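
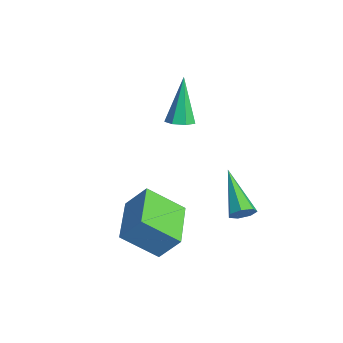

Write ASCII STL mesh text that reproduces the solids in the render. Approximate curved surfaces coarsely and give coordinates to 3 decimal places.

solid 
facet normal 0.292 -0.146 -0.945
outer loop
vertex -0.118 2.757 1.721
vertex -0.652 2.692 1.566
vertex -0.349 3.163 1.587
endloop
endfacet
facet normal 0.735 0.549 0.397
outer loop
vertex -0.118 2.757 1.721
vertex -0.349 3.163 1.587
vertex -1.248 2.988 3.494
endloop
endfacet
facet normal 0.293 -0.146 -0.945
outer loop
vertex -0.349 3.163 1.587
vertex -0.652 2.692 1.566
vertex -0.808 3.214 1.437
endloop
endfacet
facet normal 0.070 0.990 0.124
outer loop
vertex -0.349 3.163 1.587
vertex -0.808 3.214 1.437
vertex -1.248 2.988 3.494
endloop
endfacet
facet normal 0.292 -0.146 -0.945
outer loop
vertex -0.808 3.214 1.437
vertex -0.652 2.692 1.566
vertex -1.15 2.873 1.384
endloop
endfacet
facet normal -0.699 0.712 -0.071
outer loop
vertex -0.808 3.214 1.437
vertex -1.15 2.873 1.384
vertex -1.248 2.988 3.494
endloop
endfacet
facet normal 0.293 -0.145 -0.945
outer loop
vertex -1.15 2.873 1.384
vertex -0.652 2.692 1.566
vertex -1.116 2.395 1.468
endloop
endfacet
facet normal -0.996 -0.078 -0.042
outer loop
vertex -1.15 2.873 1.384
vertex -1.116 2.395 1.468
vertex -1.248 2.988 3.494
endloop
endfacet
facet normal 0.292 -0.144 -0.945
outer loop
vertex -1.116 2.395 1.468
vertex -0.652 2.692 1.566
vertex -0.733 2.141 1.625
endloop
endfacet
facet normal -0.595 -0.781 0.190
outer loop
vertex -1.116 2.395 1.468
vertex -0.733 2.141 1.625
vertex -1.248 2.988 3.494
endloop
endfacet
facet normal 0.293 -0.144 -0.945
outer loop
vertex -0.733 2.141 1.625
vertex -0.652 2.692 1.566
vertex -0.288 2.303 1.738
endloop
endfacet
facet normal 0.202 -0.870 0.450
outer loop
vertex -0.733 2.141 1.625
vertex -0.288 2.303 1.738
vertex -1.248 2.988 3.494
endloop
endfacet
facet normal 0.292 -0.145 -0.945
outer loop
vertex -0.288 2.303 1.738
vertex -0.652 2.692 1.566
vertex -0.118 2.757 1.721
endloop
endfacet
facet normal 0.794 -0.277 0.542
outer loop
vertex -0.288 2.303 1.738
vertex -0.118 2.757 1.721
vertex -1.248 2.988 3.494
endloop
endfacet
facet normal 0.817 0.020 -0.576
outer loop
vertex 3.141 3.82 -0.778
vertex 2.852 3.972 -1.183
vertex 3.094 4.266 -0.829
endloop
endfacet
facet normal 0.371 0.144 0.917
outer loop
vertex 3.141 3.82 -0.778
vertex 3.094 4.266 -0.829
vertex 1.168 3.928 0.003
endloop
endfacet
facet normal 0.817 0.022 -0.577
outer loop
vertex 3.094 4.266 -0.829
vertex 2.852 3.972 -1.183
vertex 2.864 4.491 -1.146
endloop
endfacet
facet normal 0.084 0.840 0.536
outer loop
vertex 3.094 4.266 -0.829
vertex 2.864 4.491 -1.146
vertex 1.168 3.928 0.003
endloop
endfacet
facet normal 0.817 0.022 -0.577
outer loop
vertex 2.864 4.491 -1.146
vertex 2.852 3.972 -1.183
vertex 2.625 4.325 -1.491
endloop
endfacet
facet normal -0.404 0.902 -0.154
outer loop
vertex 2.864 4.491 -1.146
vertex 2.625 4.325 -1.491
vertex 1.168 3.928 0.003
endloop
endfacet
facet normal 0.817 0.022 -0.577
outer loop
vertex 2.625 4.325 -1.491
vertex 2.852 3.972 -1.183
vertex 2.557 3.893 -1.604
endloop
endfacet
facet normal -0.723 0.279 -0.631
outer loop
vertex 2.625 4.325 -1.491
vertex 2.557 3.893 -1.604
vertex 1.168 3.928 0.003
endloop
endfacet
facet normal 0.817 0.022 -0.576
outer loop
vertex 2.557 3.893 -1.604
vertex 2.852 3.972 -1.183
vertex 2.711 3.521 -1.4
endloop
endfacet
facet normal -0.634 -0.557 -0.536
outer loop
vertex 2.557 3.893 -1.604
vertex 2.711 3.521 -1.4
vertex 1.168 3.928 0.003
endloop
endfacet
facet normal 0.817 0.021 -0.576
outer loop
vertex 2.711 3.521 -1.4
vertex 2.852 3.972 -1.183
vertex 2.971 3.489 -1.032
endloop
endfacet
facet normal -0.204 -0.977 0.059
outer loop
vertex 2.711 3.521 -1.4
vertex 2.971 3.489 -1.032
vertex 1.168 3.928 0.003
endloop
endfacet
facet normal 0.818 0.022 -0.575
outer loop
vertex 2.971 3.489 -1.032
vertex 2.852 3.972 -1.183
vertex 3.141 3.82 -0.778
endloop
endfacet
facet normal 0.243 -0.666 0.705
outer loop
vertex 2.971 3.489 -1.032
vertex 3.141 3.82 -0.778
vertex 1.168 3.928 0.003
endloop
endfacet
facet normal -0.931 0.329 0.156
outer loop
vertex 1.465 0.173 -0.907
vertex 1.854 0.837 0.014
vertex 1.745 1.467 -1.958
endloop
endfacet
facet normal -0.324 -0.553 -0.767
outer loop
vertex 3.626 0.803 -2.274
vertex 1.465 0.173 -0.907
vertex 1.745 1.467 -1.958
endloop
endfacet
facet normal -0.932 0.328 0.156
outer loop
vertex 1.745 1.467 -1.958
vertex 1.854 0.837 0.014
vertex 2.133 2.131 -1.037
endloop
endfacet
facet normal 0.166 0.765 -0.622
outer loop
vertex 2.133 2.131 -1.037
vertex 3.626 0.803 -2.274
vertex 1.745 1.467 -1.958
endloop
endfacet
facet normal -0.166 -0.765 0.622
outer loop
vertex 1.465 0.173 -0.907
vertex 3.735 0.173 -0.302
vertex 1.854 0.837 0.014
endloop
endfacet
facet normal -0.324 -0.553 -0.767
outer loop
vertex 3.347 -0.491 -1.223
vertex 1.465 0.173 -0.907
vertex 3.626 0.803 -2.274
endloop
endfacet
facet normal -0.166 -0.766 0.622
outer loop
vertex 3.347 -0.491 -1.223
vertex 3.735 0.173 -0.302
vertex 1.465 0.173 -0.907
endloop
endfacet
facet normal 0.324 0.553 0.767
outer loop
vertex 1.854 0.837 0.014
vertex 3.735 0.173 -0.302
vertex 2.133 2.131 -1.037
endloop
endfacet
facet normal 0.166 0.765 -0.622
outer loop
vertex 4.015 1.467 -1.353
vertex 3.626 0.803 -2.274
vertex 2.133 2.131 -1.037
endloop
endfacet
facet normal 0.324 0.553 0.767
outer loop
vertex 2.133 2.131 -1.037
vertex 3.735 0.173 -0.302
vertex 4.015 1.467 -1.353
endloop
endfacet
facet normal 0.931 -0.328 -0.157
outer loop
vertex 4.015 1.467 -1.353
vertex 3.347 -0.491 -1.223
vertex 3.626 0.803 -2.274
endloop
endfacet
facet normal 0.932 -0.328 -0.156
outer loop
vertex 3.735 0.173 -0.302
vertex 3.347 -0.491 -1.223
vertex 4.015 1.467 -1.353
endloop
endfacet

endsolid


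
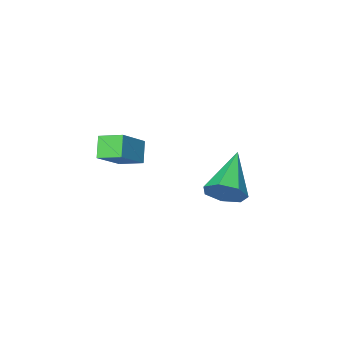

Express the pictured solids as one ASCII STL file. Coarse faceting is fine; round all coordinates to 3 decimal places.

solid 
facet normal 0.653 0.556 -0.514
outer loop
vertex 0.758 -0.273 -1.224
vertex 0.332 -0.454 -1.961
vertex 0.204 0.206 -1.409
endloop
endfacet
facet normal -0.042 0.317 0.947
outer loop
vertex 0.758 -0.273 -1.224
vertex 0.204 0.206 -1.409
vertex -1.092 -1.666 -0.839
endloop
endfacet
facet normal 0.653 0.556 -0.514
outer loop
vertex 0.204 0.206 -1.409
vertex 0.332 -0.454 -1.961
vertex -0.253 0.188 -2.009
endloop
endfacet
facet normal -0.648 0.594 0.476
outer loop
vertex 0.204 0.206 -1.409
vertex -0.253 0.188 -2.009
vertex -1.092 -1.666 -0.839
endloop
endfacet
facet normal 0.653 0.556 -0.515
outer loop
vertex -0.253 0.188 -2.009
vertex 0.332 -0.454 -1.961
vertex -0.27 -0.314 -2.573
endloop
endfacet
facet normal -0.933 0.282 -0.223
outer loop
vertex -0.253 0.188 -2.009
vertex -0.27 -0.314 -2.573
vertex -1.092 -1.666 -0.839
endloop
endfacet
facet normal 0.652 0.557 -0.514
outer loop
vertex -0.27 -0.314 -2.573
vertex 0.332 -0.454 -1.961
vertex 0.167 -0.921 -2.676
endloop
endfacet
facet normal -0.681 -0.385 -0.623
outer loop
vertex -0.27 -0.314 -2.573
vertex 0.167 -0.921 -2.676
vertex -1.092 -1.666 -0.839
endloop
endfacet
facet normal 0.654 0.555 -0.514
outer loop
vertex 0.167 -0.921 -2.676
vertex 0.332 -0.454 -1.961
vertex 0.727 -1.177 -2.24
endloop
endfacet
facet normal -0.083 -0.902 -0.423
outer loop
vertex 0.167 -0.921 -2.676
vertex 0.727 -1.177 -2.24
vertex -1.092 -1.666 -0.839
endloop
endfacet
facet normal 0.654 0.555 -0.514
outer loop
vertex 0.727 -1.177 -2.24
vertex 0.332 -0.454 -1.961
vertex 0.99 -0.888 -1.593
endloop
endfacet
facet normal 0.412 -0.883 0.227
outer loop
vertex 0.727 -1.177 -2.24
vertex 0.99 -0.888 -1.593
vertex -1.092 -1.666 -0.839
endloop
endfacet
facet normal 0.654 0.555 -0.514
outer loop
vertex 0.99 -0.888 -1.593
vertex 0.332 -0.454 -1.961
vertex 0.758 -0.273 -1.224
endloop
endfacet
facet normal 0.430 -0.340 0.837
outer loop
vertex 0.99 -0.888 -1.593
vertex 0.758 -0.273 -1.224
vertex -1.092 -1.666 -0.839
endloop
endfacet
facet normal -0.526 0.804 0.277
outer loop
vertex 2.825 -1.956 0.912
vertex 4.034 -1.495 1.871
vertex 3.221 -1.44 0.165
endloop
endfacet
facet normal -0.751 -0.286 -0.595
outer loop
vertex 3.746 -2.245 -0.111
vertex 2.825 -1.956 0.912
vertex 3.221 -1.44 0.165
endloop
endfacet
facet normal -0.526 0.804 0.277
outer loop
vertex 3.221 -1.44 0.165
vertex 4.034 -1.495 1.871
vertex 4.429 -0.98 1.124
endloop
endfacet
facet normal 0.401 0.520 -0.754
outer loop
vertex 4.429 -0.98 1.124
vertex 3.746 -2.245 -0.111
vertex 3.221 -1.44 0.165
endloop
endfacet
facet normal -0.400 -0.520 0.755
outer loop
vertex 2.825 -1.956 0.912
vertex 4.559 -2.3 1.595
vertex 4.034 -1.495 1.871
endloop
endfacet
facet normal -0.751 -0.287 -0.595
outer loop
vertex 3.351 -2.76 0.636
vertex 2.825 -1.956 0.912
vertex 3.746 -2.245 -0.111
endloop
endfacet
facet normal -0.400 -0.521 0.754
outer loop
vertex 3.351 -2.76 0.636
vertex 4.559 -2.3 1.595
vertex 2.825 -1.956 0.912
endloop
endfacet
facet normal 0.751 0.286 0.595
outer loop
vertex 4.034 -1.495 1.871
vertex 4.559 -2.3 1.595
vertex 4.429 -0.98 1.124
endloop
endfacet
facet normal 0.400 0.521 -0.754
outer loop
vertex 4.955 -1.784 0.848
vertex 3.746 -2.245 -0.111
vertex 4.429 -0.98 1.124
endloop
endfacet
facet normal 0.750 0.286 0.596
outer loop
vertex 4.429 -0.98 1.124
vertex 4.559 -2.3 1.595
vertex 4.955 -1.784 0.848
endloop
endfacet
facet normal 0.526 -0.804 -0.276
outer loop
vertex 4.955 -1.784 0.848
vertex 3.351 -2.76 0.636
vertex 3.746 -2.245 -0.111
endloop
endfacet
facet normal 0.526 -0.804 -0.277
outer loop
vertex 4.559 -2.3 1.595
vertex 3.351 -2.76 0.636
vertex 4.955 -1.784 0.848
endloop
endfacet

endsolid


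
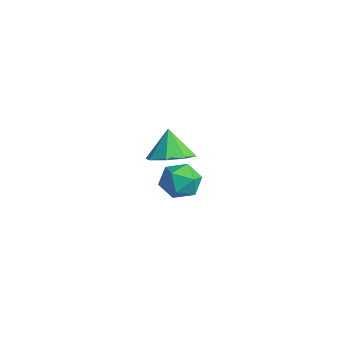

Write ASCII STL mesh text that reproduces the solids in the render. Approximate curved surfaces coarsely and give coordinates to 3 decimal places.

solid 
facet normal -0.997 -0.019 0.070
outer loop
vertex -3.602 -1.357 -3.269
vertex -3.526 -1.433 -2.202
vertex -3.577 -0.468 -2.669
endloop
endfacet
facet normal -0.789 0.358 -0.498
outer loop
vertex -3.602 -1.357 -3.269
vertex -3.577 -0.468 -2.669
vertex -3.02 -0.513 -3.584
endloop
endfacet
facet normal -0.398 -0.067 -0.915
outer loop
vertex -3.602 -1.357 -3.269
vertex -3.02 -0.513 -3.584
vertex -2.624 -1.504 -3.683
endloop
endfacet
facet normal -0.363 -0.709 -0.605
outer loop
vertex -3.602 -1.357 -3.269
vertex -2.624 -1.504 -3.683
vertex -2.936 -2.073 -2.829
endloop
endfacet
facet normal -0.733 -0.680 0.004
outer loop
vertex -3.602 -1.357 -3.269
vertex -2.936 -2.073 -2.829
vertex -3.526 -1.433 -2.202
endloop
endfacet
facet normal -0.370 0.889 -0.269
outer loop
vertex -3.02 -0.513 -3.584
vertex -3.577 -0.468 -2.669
vertex -2.584 -0.067 -2.711
endloop
endfacet
facet normal -0.707 0.277 0.650
outer loop
vertex -3.577 -0.468 -2.669
vertex -3.526 -1.433 -2.202
vertex -2.896 -0.636 -1.857
endloop
endfacet
facet normal -0.280 -0.791 0.544
outer loop
vertex -3.526 -1.433 -2.202
vertex -2.936 -2.073 -2.829
vertex -2.5 -1.627 -1.956
endloop
endfacet
facet normal 0.320 -0.838 -0.442
outer loop
vertex -2.936 -2.073 -2.829
vertex -2.624 -1.504 -3.683
vertex -1.943 -1.672 -2.871
endloop
endfacet
facet normal 0.264 0.200 -0.944
outer loop
vertex -2.624 -1.504 -3.683
vertex -3.02 -0.513 -3.584
vertex -1.994 -0.707 -3.338
endloop
endfacet
facet normal 0.363 0.709 0.605
outer loop
vertex -1.918 -0.783 -2.271
vertex -2.584 -0.067 -2.711
vertex -2.896 -0.636 -1.857
endloop
endfacet
facet normal 0.398 0.067 0.915
outer loop
vertex -1.918 -0.783 -2.271
vertex -2.896 -0.636 -1.857
vertex -2.5 -1.627 -1.956
endloop
endfacet
facet normal 0.789 -0.358 0.498
outer loop
vertex -1.918 -0.783 -2.271
vertex -2.5 -1.627 -1.956
vertex -1.943 -1.672 -2.871
endloop
endfacet
facet normal 0.997 0.019 -0.070
outer loop
vertex -1.918 -0.783 -2.271
vertex -1.943 -1.672 -2.871
vertex -1.994 -0.707 -3.338
endloop
endfacet
facet normal 0.733 0.680 -0.004
outer loop
vertex -1.918 -0.783 -2.271
vertex -1.994 -0.707 -3.338
vertex -2.584 -0.067 -2.711
endloop
endfacet
facet normal -0.320 0.838 0.442
outer loop
vertex -2.896 -0.636 -1.857
vertex -2.584 -0.067 -2.711
vertex -3.577 -0.468 -2.669
endloop
endfacet
facet normal -0.264 -0.200 0.944
outer loop
vertex -2.5 -1.627 -1.956
vertex -2.896 -0.636 -1.857
vertex -3.526 -1.433 -2.202
endloop
endfacet
facet normal 0.370 -0.889 0.269
outer loop
vertex -1.943 -1.672 -2.871
vertex -2.5 -1.627 -1.956
vertex -2.936 -2.073 -2.829
endloop
endfacet
facet normal 0.707 -0.277 -0.650
outer loop
vertex -1.994 -0.707 -3.338
vertex -1.943 -1.672 -2.871
vertex -2.624 -1.504 -3.683
endloop
endfacet
facet normal 0.280 0.791 -0.544
outer loop
vertex -2.584 -0.067 -2.711
vertex -1.994 -0.707 -3.338
vertex -3.02 -0.513 -3.584
endloop
endfacet
facet normal 0.428 -0.117 -0.896
outer loop
vertex 2.557 -4.32 2.588
vertex 1.797 -3.727 2.147
vertex 2.746 -3.531 2.575
endloop
endfacet
facet normal 0.492 -0.104 0.864
outer loop
vertex 2.557 -4.32 2.588
vertex 2.746 -3.531 2.575
vertex 1.163 -3.553 3.473
endloop
endfacet
facet normal 0.428 -0.118 -0.896
outer loop
vertex 2.746 -3.531 2.575
vertex 1.797 -3.727 2.147
vertex 2.38 -2.857 2.311
endloop
endfacet
facet normal 0.416 0.519 0.747
outer loop
vertex 2.746 -3.531 2.575
vertex 2.38 -2.857 2.311
vertex 1.163 -3.553 3.473
endloop
endfacet
facet normal 0.428 -0.118 -0.896
outer loop
vertex 2.38 -2.857 2.311
vertex 1.797 -3.727 2.147
vertex 1.671 -2.693 1.951
endloop
endfacet
facet normal -0.042 0.876 0.481
outer loop
vertex 2.38 -2.857 2.311
vertex 1.671 -2.693 1.951
vertex 1.163 -3.553 3.473
endloop
endfacet
facet normal 0.428 -0.118 -0.896
outer loop
vertex 1.671 -2.693 1.951
vertex 1.797 -3.727 2.147
vertex 1.036 -3.135 1.706
endloop
endfacet
facet normal -0.613 0.758 0.223
outer loop
vertex 1.671 -2.693 1.951
vertex 1.036 -3.135 1.706
vertex 1.163 -3.553 3.473
endloop
endfacet
facet normal 0.428 -0.117 -0.896
outer loop
vertex 1.036 -3.135 1.706
vertex 1.797 -3.727 2.147
vertex 0.847 -3.923 1.719
endloop
endfacet
facet normal -0.964 0.233 0.125
outer loop
vertex 1.036 -3.135 1.706
vertex 0.847 -3.923 1.719
vertex 1.163 -3.553 3.473
endloop
endfacet
facet normal 0.428 -0.118 -0.896
outer loop
vertex 0.847 -3.923 1.719
vertex 1.797 -3.727 2.147
vertex 1.214 -4.597 1.983
endloop
endfacet
facet normal -0.889 -0.389 0.242
outer loop
vertex 0.847 -3.923 1.719
vertex 1.214 -4.597 1.983
vertex 1.163 -3.553 3.473
endloop
endfacet
facet normal 0.428 -0.118 -0.896
outer loop
vertex 1.214 -4.597 1.983
vertex 1.797 -3.727 2.147
vertex 1.922 -4.761 2.343
endloop
endfacet
facet normal -0.431 -0.746 0.508
outer loop
vertex 1.214 -4.597 1.983
vertex 1.922 -4.761 2.343
vertex 1.163 -3.553 3.473
endloop
endfacet
facet normal 0.428 -0.118 -0.896
outer loop
vertex 1.922 -4.761 2.343
vertex 1.797 -3.727 2.147
vertex 2.557 -4.32 2.588
endloop
endfacet
facet normal 0.141 -0.628 0.766
outer loop
vertex 1.922 -4.761 2.343
vertex 2.557 -4.32 2.588
vertex 1.163 -3.553 3.473
endloop
endfacet

endsolid


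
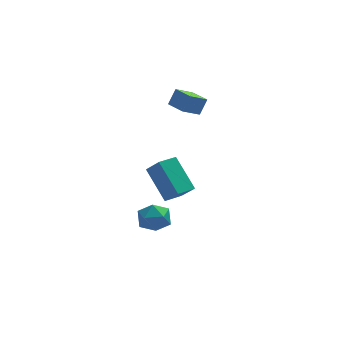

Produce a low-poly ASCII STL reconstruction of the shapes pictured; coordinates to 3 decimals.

solid 
facet normal -0.791 -0.340 0.509
outer loop
vertex 3.66 3.333 4.63
vertex 3.085 4.505 4.52
vertex 3.195 3.017 3.697
endloop
endfacet
facet normal 0.439 -0.895 0.084
outer loop
vertex 4.215 3.455 3.04
vertex 3.66 3.333 4.63
vertex 3.195 3.017 3.697
endloop
endfacet
facet normal -0.791 -0.340 0.509
outer loop
vertex 3.195 3.017 3.697
vertex 3.085 4.505 4.52
vertex 2.62 4.189 3.586
endloop
endfacet
facet normal -0.427 -0.291 -0.856
outer loop
vertex 2.62 4.189 3.586
vertex 4.215 3.455 3.04
vertex 3.195 3.017 3.697
endloop
endfacet
facet normal 0.427 0.290 0.856
outer loop
vertex 3.66 3.333 4.63
vertex 4.105 4.943 3.863
vertex 3.085 4.505 4.52
endloop
endfacet
facet normal 0.439 -0.895 0.084
outer loop
vertex 4.68 3.771 3.974
vertex 3.66 3.333 4.63
vertex 4.215 3.455 3.04
endloop
endfacet
facet normal 0.426 0.290 0.857
outer loop
vertex 4.68 3.771 3.974
vertex 4.105 4.943 3.863
vertex 3.66 3.333 4.63
endloop
endfacet
facet normal -0.439 0.895 -0.084
outer loop
vertex 3.085 4.505 4.52
vertex 4.105 4.943 3.863
vertex 2.62 4.189 3.586
endloop
endfacet
facet normal -0.427 -0.290 -0.857
outer loop
vertex 3.64 4.627 2.93
vertex 4.215 3.455 3.04
vertex 2.62 4.189 3.586
endloop
endfacet
facet normal -0.439 0.895 -0.084
outer loop
vertex 2.62 4.189 3.586
vertex 4.105 4.943 3.863
vertex 3.64 4.627 2.93
endloop
endfacet
facet normal 0.791 0.340 -0.509
outer loop
vertex 3.64 4.627 2.93
vertex 4.68 3.771 3.974
vertex 4.215 3.455 3.04
endloop
endfacet
facet normal 0.791 0.340 -0.509
outer loop
vertex 4.105 4.943 3.863
vertex 4.68 3.771 3.974
vertex 3.64 4.627 2.93
endloop
endfacet
facet normal -0.438 0.507 -0.742
outer loop
vertex 0.458 -1.731 2.676
vertex 1.431 -1.12 2.519
vertex 1.168 -3.231 1.231
endloop
endfacet
facet normal -0.839 -0.527 0.135
outer loop
vertex 1.729 -3.88 2.181
vertex 0.458 -1.731 2.676
vertex 1.168 -3.231 1.231
endloop
endfacet
facet normal -0.439 0.507 -0.742
outer loop
vertex 1.168 -3.231 1.231
vertex 1.431 -1.12 2.519
vertex 2.141 -2.619 1.074
endloop
endfacet
facet normal 0.323 -0.682 -0.656
outer loop
vertex 2.141 -2.619 1.074
vertex 1.729 -3.88 2.181
vertex 1.168 -3.231 1.231
endloop
endfacet
facet normal -0.322 0.682 0.656
outer loop
vertex 0.458 -1.731 2.676
vertex 1.992 -1.769 3.469
vertex 1.431 -1.12 2.519
endloop
endfacet
facet normal -0.839 -0.527 0.135
outer loop
vertex 1.019 -2.381 3.626
vertex 0.458 -1.731 2.676
vertex 1.729 -3.88 2.181
endloop
endfacet
facet normal -0.323 0.682 0.657
outer loop
vertex 1.019 -2.381 3.626
vertex 1.992 -1.769 3.469
vertex 0.458 -1.731 2.676
endloop
endfacet
facet normal 0.839 0.527 -0.135
outer loop
vertex 1.431 -1.12 2.519
vertex 1.992 -1.769 3.469
vertex 2.141 -2.619 1.074
endloop
endfacet
facet normal 0.322 -0.682 -0.657
outer loop
vertex 2.702 -3.269 2.024
vertex 1.729 -3.88 2.181
vertex 2.141 -2.619 1.074
endloop
endfacet
facet normal 0.839 0.527 -0.135
outer loop
vertex 2.141 -2.619 1.074
vertex 1.992 -1.769 3.469
vertex 2.702 -3.269 2.024
endloop
endfacet
facet normal 0.438 -0.507 0.742
outer loop
vertex 2.702 -3.269 2.024
vertex 1.019 -2.381 3.626
vertex 1.729 -3.88 2.181
endloop
endfacet
facet normal 0.439 -0.507 0.742
outer loop
vertex 1.992 -1.769 3.469
vertex 1.019 -2.381 3.626
vertex 2.702 -3.269 2.024
endloop
endfacet
facet normal -0.872 0.388 -0.299
outer loop
vertex 0.571 -0.482 -2.133
vertex 0.135 -1.387 -2.038
vertex 0.15 -0.75 -1.255
endloop
endfacet
facet normal -0.477 0.878 0.039
outer loop
vertex 0.571 -0.482 -2.133
vertex 0.15 -0.75 -1.255
vertex 1.037 -0.268 -1.263
endloop
endfacet
facet normal 0.144 0.940 -0.308
outer loop
vertex 0.571 -0.482 -2.133
vertex 1.037 -0.268 -1.263
vertex 1.57 -0.608 -2.051
endloop
endfacet
facet normal 0.132 0.489 -0.862
outer loop
vertex 0.571 -0.482 -2.133
vertex 1.57 -0.608 -2.051
vertex 1.012 -1.299 -2.529
endloop
endfacet
facet normal -0.494 0.148 -0.856
outer loop
vertex 0.571 -0.482 -2.133
vertex 1.012 -1.299 -2.529
vertex 0.135 -1.387 -2.038
endloop
endfacet
facet normal -0.338 0.634 0.696
outer loop
vertex 1.037 -0.268 -1.263
vertex 0.15 -0.75 -1.255
vertex 0.888 -1.041 -0.631
endloop
endfacet
facet normal -0.977 -0.157 0.147
outer loop
vertex 0.15 -0.75 -1.255
vertex 0.135 -1.387 -2.038
vertex 0.33 -1.732 -1.109
endloop
endfacet
facet normal -0.367 -0.545 -0.754
outer loop
vertex 0.135 -1.387 -2.038
vertex 1.012 -1.299 -2.529
vertex 0.863 -2.072 -1.897
endloop
endfacet
facet normal 0.647 0.005 -0.763
outer loop
vertex 1.012 -1.299 -2.529
vertex 1.57 -0.608 -2.051
vertex 1.75 -1.59 -1.905
endloop
endfacet
facet normal 0.665 0.735 0.133
outer loop
vertex 1.57 -0.608 -2.051
vertex 1.037 -0.268 -1.263
vertex 1.765 -0.953 -1.122
endloop
endfacet
facet normal -0.132 -0.489 0.862
outer loop
vertex 1.329 -1.858 -1.027
vertex 0.888 -1.041 -0.631
vertex 0.33 -1.732 -1.109
endloop
endfacet
facet normal -0.144 -0.940 0.308
outer loop
vertex 1.329 -1.858 -1.027
vertex 0.33 -1.732 -1.109
vertex 0.863 -2.072 -1.897
endloop
endfacet
facet normal 0.477 -0.878 -0.039
outer loop
vertex 1.329 -1.858 -1.027
vertex 0.863 -2.072 -1.897
vertex 1.75 -1.59 -1.905
endloop
endfacet
facet normal 0.872 -0.388 0.299
outer loop
vertex 1.329 -1.858 -1.027
vertex 1.75 -1.59 -1.905
vertex 1.765 -0.953 -1.122
endloop
endfacet
facet normal 0.494 -0.148 0.856
outer loop
vertex 1.329 -1.858 -1.027
vertex 1.765 -0.953 -1.122
vertex 0.888 -1.041 -0.631
endloop
endfacet
facet normal -0.647 -0.005 0.763
outer loop
vertex 0.33 -1.732 -1.109
vertex 0.888 -1.041 -0.631
vertex 0.15 -0.75 -1.255
endloop
endfacet
facet normal -0.665 -0.735 -0.133
outer loop
vertex 0.863 -2.072 -1.897
vertex 0.33 -1.732 -1.109
vertex 0.135 -1.387 -2.038
endloop
endfacet
facet normal 0.338 -0.634 -0.696
outer loop
vertex 1.75 -1.59 -1.905
vertex 0.863 -2.072 -1.897
vertex 1.012 -1.299 -2.529
endloop
endfacet
facet normal 0.977 0.157 -0.147
outer loop
vertex 1.765 -0.953 -1.122
vertex 1.75 -1.59 -1.905
vertex 1.57 -0.608 -2.051
endloop
endfacet
facet normal 0.367 0.545 0.754
outer loop
vertex 0.888 -1.041 -0.631
vertex 1.765 -0.953 -1.122
vertex 1.037 -0.268 -1.263
endloop
endfacet

endsolid


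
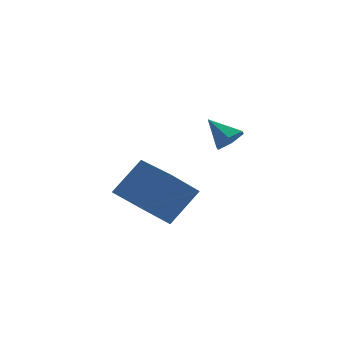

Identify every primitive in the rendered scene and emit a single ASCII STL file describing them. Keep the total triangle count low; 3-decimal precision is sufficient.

solid 
facet normal 0.640 -0.457 -0.618
outer loop
vertex -0.847 -1.255 1.013
vertex -1.207 -1.174 0.58
vertex -0.812 -0.781 0.699
endloop
endfacet
facet normal 0.426 0.477 0.768
outer loop
vertex -0.847 -1.255 1.013
vertex -0.812 -0.781 0.699
vertex -1.893 -0.686 1.24
endloop
endfacet
facet normal 0.640 -0.456 -0.618
outer loop
vertex -0.812 -0.781 0.699
vertex -1.207 -1.174 0.58
vertex -1.173 -0.7 0.265
endloop
endfacet
facet normal 0.127 0.989 0.079
outer loop
vertex -0.812 -0.781 0.699
vertex -1.173 -0.7 0.265
vertex -1.893 -0.686 1.24
endloop
endfacet
facet normal 0.640 -0.456 -0.618
outer loop
vertex -1.173 -0.7 0.265
vertex -1.207 -1.174 0.58
vertex -1.568 -1.093 0.146
endloop
endfacet
facet normal -0.568 0.701 -0.430
outer loop
vertex -1.173 -0.7 0.265
vertex -1.568 -1.093 0.146
vertex -1.893 -0.686 1.24
endloop
endfacet
facet normal 0.640 -0.457 -0.618
outer loop
vertex -1.568 -1.093 0.146
vertex -1.207 -1.174 0.58
vertex -1.603 -1.567 0.46
endloop
endfacet
facet normal -0.963 -0.095 -0.251
outer loop
vertex -1.568 -1.093 0.146
vertex -1.603 -1.567 0.46
vertex -1.893 -0.686 1.24
endloop
endfacet
facet normal 0.640 -0.457 -0.618
outer loop
vertex -1.603 -1.567 0.46
vertex -1.207 -1.174 0.58
vertex -1.242 -1.648 0.894
endloop
endfacet
facet normal -0.663 -0.607 0.438
outer loop
vertex -1.603 -1.567 0.46
vertex -1.242 -1.648 0.894
vertex -1.893 -0.686 1.24
endloop
endfacet
facet normal 0.640 -0.457 -0.618
outer loop
vertex -1.242 -1.648 0.894
vertex -1.207 -1.174 0.58
vertex -0.847 -1.255 1.013
endloop
endfacet
facet normal 0.032 -0.319 0.947
outer loop
vertex -1.242 -1.648 0.894
vertex -0.847 -1.255 1.013
vertex -1.893 -0.686 1.24
endloop
endfacet
facet normal -0.553 -0.409 -0.726
outer loop
vertex -3.959 -0.001 -2.935
vertex -5.015 1.576 -3.019
vertex -3.096 0.525 -3.889
endloop
endfacet
facet normal 0.556 -0.830 0.045
outer loop
vertex -2.205 1.184 -2.721
vertex -3.959 -0.001 -2.935
vertex -3.096 0.525 -3.889
endloop
endfacet
facet normal -0.553 -0.410 -0.725
outer loop
vertex -3.096 0.525 -3.889
vertex -5.015 1.576 -3.019
vertex -4.152 2.102 -3.974
endloop
endfacet
facet normal 0.620 0.378 -0.687
outer loop
vertex -4.152 2.102 -3.974
vertex -2.205 1.184 -2.721
vertex -3.096 0.525 -3.889
endloop
endfacet
facet normal -0.620 -0.379 0.687
outer loop
vertex -3.959 -0.001 -2.935
vertex -4.124 2.235 -1.851
vertex -5.015 1.576 -3.019
endloop
endfacet
facet normal 0.556 -0.830 0.045
outer loop
vertex -3.068 0.658 -1.766
vertex -3.959 -0.001 -2.935
vertex -2.205 1.184 -2.721
endloop
endfacet
facet normal -0.621 -0.379 0.687
outer loop
vertex -3.068 0.658 -1.766
vertex -4.124 2.235 -1.851
vertex -3.959 -0.001 -2.935
endloop
endfacet
facet normal -0.556 0.830 -0.045
outer loop
vertex -5.015 1.576 -3.019
vertex -4.124 2.235 -1.851
vertex -4.152 2.102 -3.974
endloop
endfacet
facet normal 0.621 0.379 -0.687
outer loop
vertex -3.261 2.761 -2.805
vertex -2.205 1.184 -2.721
vertex -4.152 2.102 -3.974
endloop
endfacet
facet normal -0.555 0.830 -0.045
outer loop
vertex -4.152 2.102 -3.974
vertex -4.124 2.235 -1.851
vertex -3.261 2.761 -2.805
endloop
endfacet
facet normal 0.553 0.409 0.725
outer loop
vertex -3.261 2.761 -2.805
vertex -3.068 0.658 -1.766
vertex -2.205 1.184 -2.721
endloop
endfacet
facet normal 0.553 0.409 0.726
outer loop
vertex -4.124 2.235 -1.851
vertex -3.068 0.658 -1.766
vertex -3.261 2.761 -2.805
endloop
endfacet

endsolid


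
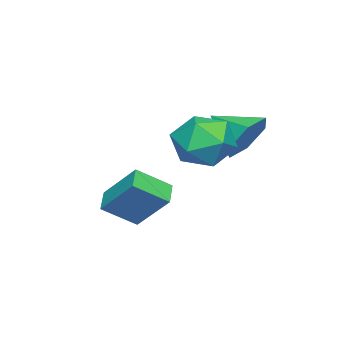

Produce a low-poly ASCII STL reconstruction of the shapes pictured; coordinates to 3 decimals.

solid 
facet normal -0.857 -0.290 0.425
outer loop
vertex -1.343 0.799 -0.147
vertex -2.094 1.791 -0.985
vertex -1.566 -0.495 -1.479
endloop
endfacet
facet normal 0.500 -0.661 0.559
outer loop
vertex -0.726 -0.211 -1.895
vertex -1.343 0.799 -0.147
vertex -1.566 -0.495 -1.479
endloop
endfacet
facet normal -0.857 -0.290 0.425
outer loop
vertex -1.566 -0.495 -1.479
vertex -2.094 1.791 -0.985
vertex -2.317 0.497 -2.317
endloop
endfacet
facet normal -0.119 -0.692 -0.712
outer loop
vertex -2.317 0.497 -2.317
vertex -0.726 -0.211 -1.895
vertex -1.566 -0.495 -1.479
endloop
endfacet
facet normal 0.119 0.692 0.712
outer loop
vertex -1.343 0.799 -0.147
vertex -1.254 2.075 -1.401
vertex -2.094 1.791 -0.985
endloop
endfacet
facet normal 0.500 -0.661 0.559
outer loop
vertex -0.503 1.083 -0.563
vertex -1.343 0.799 -0.147
vertex -0.726 -0.211 -1.895
endloop
endfacet
facet normal 0.119 0.692 0.712
outer loop
vertex -0.503 1.083 -0.563
vertex -1.254 2.075 -1.401
vertex -1.343 0.799 -0.147
endloop
endfacet
facet normal -0.500 0.661 -0.559
outer loop
vertex -2.094 1.791 -0.985
vertex -1.254 2.075 -1.401
vertex -2.317 0.497 -2.317
endloop
endfacet
facet normal -0.119 -0.692 -0.712
outer loop
vertex -1.477 0.781 -2.733
vertex -0.726 -0.211 -1.895
vertex -2.317 0.497 -2.317
endloop
endfacet
facet normal -0.500 0.661 -0.559
outer loop
vertex -2.317 0.497 -2.317
vertex -1.254 2.075 -1.401
vertex -1.477 0.781 -2.733
endloop
endfacet
facet normal 0.857 0.290 -0.425
outer loop
vertex -1.477 0.781 -2.733
vertex -0.503 1.083 -0.563
vertex -0.726 -0.211 -1.895
endloop
endfacet
facet normal 0.857 0.290 -0.425
outer loop
vertex -1.254 2.075 -1.401
vertex -0.503 1.083 -0.563
vertex -1.477 0.781 -2.733
endloop
endfacet
facet normal 0.113 0.873 -0.474
outer loop
vertex -2.913 3.498 0.275
vertex -3.229 4.017 1.156
vertex -2.191 3.801 1.005
endloop
endfacet
facet normal 0.577 -0.778 -0.248
outer loop
vertex -2.913 3.498 0.275
vertex -2.191 3.801 1.005
vertex -3.411 2.603 1.924
endloop
endfacet
facet normal 0.113 0.873 -0.474
outer loop
vertex -2.191 3.801 1.005
vertex -3.229 4.017 1.156
vertex -2.507 4.32 1.886
endloop
endfacet
facet normal 0.767 -0.393 0.507
outer loop
vertex -2.191 3.801 1.005
vertex -2.507 4.32 1.886
vertex -3.411 2.603 1.924
endloop
endfacet
facet normal 0.113 0.873 -0.474
outer loop
vertex -2.507 4.32 1.886
vertex -3.229 4.017 1.156
vertex -3.544 4.536 2.037
endloop
endfacet
facet normal 0.134 -0.049 0.990
outer loop
vertex -2.507 4.32 1.886
vertex -3.544 4.536 2.037
vertex -3.411 2.603 1.924
endloop
endfacet
facet normal 0.113 0.873 -0.474
outer loop
vertex -3.544 4.536 2.037
vertex -3.229 4.017 1.156
vertex -4.266 4.233 1.307
endloop
endfacet
facet normal -0.689 -0.089 0.719
outer loop
vertex -3.544 4.536 2.037
vertex -4.266 4.233 1.307
vertex -3.411 2.603 1.924
endloop
endfacet
facet normal 0.113 0.873 -0.474
outer loop
vertex -4.266 4.233 1.307
vertex -3.229 4.017 1.156
vertex -3.95 3.714 0.426
endloop
endfacet
facet normal -0.879 -0.475 -0.036
outer loop
vertex -4.266 4.233 1.307
vertex -3.95 3.714 0.426
vertex -3.411 2.603 1.924
endloop
endfacet
facet normal 0.113 0.873 -0.474
outer loop
vertex -3.95 3.714 0.426
vertex -3.229 4.017 1.156
vertex -2.913 3.498 0.275
endloop
endfacet
facet normal -0.246 -0.819 -0.519
outer loop
vertex -3.95 3.714 0.426
vertex -2.913 3.498 0.275
vertex -3.411 2.603 1.924
endloop
endfacet
facet normal -0.721 0.078 0.689
outer loop
vertex -1.44 3.763 1.97
vertex -0.785 3.141 2.726
vertex -0.69 4.315 2.692
endloop
endfacet
facet normal -0.720 0.645 0.255
outer loop
vertex -1.44 3.763 1.97
vertex -0.69 4.315 2.692
vertex -0.783 4.655 1.569
endloop
endfacet
facet normal -0.812 0.412 -0.413
outer loop
vertex -1.44 3.763 1.97
vertex -0.783 4.655 1.569
vertex -0.936 3.692 0.908
endloop
endfacet
facet normal -0.870 -0.299 -0.393
outer loop
vertex -1.44 3.763 1.97
vertex -0.936 3.692 0.908
vertex -0.937 2.756 1.624
endloop
endfacet
facet normal -0.813 -0.505 0.289
outer loop
vertex -1.44 3.763 1.97
vertex -0.937 2.756 1.624
vertex -0.785 3.141 2.726
endloop
endfacet
facet normal -0.077 0.952 0.295
outer loop
vertex -0.783 4.655 1.569
vertex -0.69 4.315 2.692
vertex 0.277 4.584 2.076
endloop
endfacet
facet normal -0.079 0.035 0.996
outer loop
vertex -0.69 4.315 2.692
vertex -0.785 3.141 2.726
vertex 0.276 3.648 2.792
endloop
endfacet
facet normal -0.228 -0.909 0.349
outer loop
vertex -0.785 3.141 2.726
vertex -0.937 2.756 1.624
vertex 0.123 2.685 2.131
endloop
endfacet
facet normal -0.319 -0.576 -0.753
outer loop
vertex -0.937 2.756 1.624
vertex -0.936 3.692 0.908
vertex 0.03 3.025 1.008
endloop
endfacet
facet normal -0.226 0.575 -0.786
outer loop
vertex -0.936 3.692 0.908
vertex -0.783 4.655 1.569
vertex 0.125 4.199 0.974
endloop
endfacet
facet normal 0.870 0.299 0.393
outer loop
vertex 0.78 3.577 1.73
vertex 0.277 4.584 2.076
vertex 0.276 3.648 2.792
endloop
endfacet
facet normal 0.812 -0.412 0.413
outer loop
vertex 0.78 3.577 1.73
vertex 0.276 3.648 2.792
vertex 0.123 2.685 2.131
endloop
endfacet
facet normal 0.720 -0.645 -0.255
outer loop
vertex 0.78 3.577 1.73
vertex 0.123 2.685 2.131
vertex 0.03 3.025 1.008
endloop
endfacet
facet normal 0.721 -0.078 -0.689
outer loop
vertex 0.78 3.577 1.73
vertex 0.03 3.025 1.008
vertex 0.125 4.199 0.974
endloop
endfacet
facet normal 0.813 0.505 -0.289
outer loop
vertex 0.78 3.577 1.73
vertex 0.125 4.199 0.974
vertex 0.277 4.584 2.076
endloop
endfacet
facet normal 0.319 0.576 0.753
outer loop
vertex 0.276 3.648 2.792
vertex 0.277 4.584 2.076
vertex -0.69 4.315 2.692
endloop
endfacet
facet normal 0.226 -0.575 0.786
outer loop
vertex 0.123 2.685 2.131
vertex 0.276 3.648 2.792
vertex -0.785 3.141 2.726
endloop
endfacet
facet normal 0.077 -0.952 -0.295
outer loop
vertex 0.03 3.025 1.008
vertex 0.123 2.685 2.131
vertex -0.937 2.756 1.624
endloop
endfacet
facet normal 0.079 -0.035 -0.996
outer loop
vertex 0.125 4.199 0.974
vertex 0.03 3.025 1.008
vertex -0.936 3.692 0.908
endloop
endfacet
facet normal 0.228 0.909 -0.349
outer loop
vertex 0.277 4.584 2.076
vertex 0.125 4.199 0.974
vertex -0.783 4.655 1.569
endloop
endfacet

endsolid


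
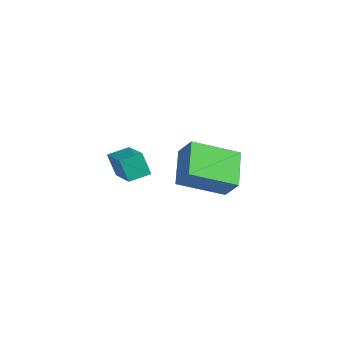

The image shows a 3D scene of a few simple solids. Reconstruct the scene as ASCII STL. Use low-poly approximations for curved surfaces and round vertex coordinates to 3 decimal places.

solid 
facet normal -0.574 -0.002 -0.819
outer loop
vertex -1.558 2.537 0.78
vertex -2.56 3.776 1.48
vertex -0.295 4.061 -0.11
endloop
endfacet
facet normal 0.576 -0.712 -0.402
outer loop
vertex 0.4 4.064 0.88
vertex -1.558 2.537 0.78
vertex -0.295 4.061 -0.11
endloop
endfacet
facet normal -0.574 -0.003 -0.819
outer loop
vertex -0.295 4.061 -0.11
vertex -2.56 3.776 1.48
vertex -1.297 5.3 0.589
endloop
endfacet
facet normal 0.582 0.702 -0.411
outer loop
vertex -1.297 5.3 0.589
vertex 0.4 4.064 0.88
vertex -0.295 4.061 -0.11
endloop
endfacet
facet normal -0.582 -0.702 0.410
outer loop
vertex -1.558 2.537 0.78
vertex -1.865 3.779 2.47
vertex -2.56 3.776 1.48
endloop
endfacet
facet normal 0.576 -0.712 -0.402
outer loop
vertex -0.863 2.54 1.771
vertex -1.558 2.537 0.78
vertex 0.4 4.064 0.88
endloop
endfacet
facet normal -0.582 -0.702 0.410
outer loop
vertex -0.863 2.54 1.771
vertex -1.865 3.779 2.47
vertex -1.558 2.537 0.78
endloop
endfacet
facet normal -0.576 0.712 0.402
outer loop
vertex -2.56 3.776 1.48
vertex -1.865 3.779 2.47
vertex -1.297 5.3 0.589
endloop
endfacet
facet normal 0.582 0.702 -0.410
outer loop
vertex -0.602 5.303 1.58
vertex 0.4 4.064 0.88
vertex -1.297 5.3 0.589
endloop
endfacet
facet normal -0.576 0.712 0.402
outer loop
vertex -1.297 5.3 0.589
vertex -1.865 3.779 2.47
vertex -0.602 5.303 1.58
endloop
endfacet
facet normal 0.575 0.002 0.818
outer loop
vertex -0.602 5.303 1.58
vertex -0.863 2.54 1.771
vertex 0.4 4.064 0.88
endloop
endfacet
facet normal 0.574 0.002 0.819
outer loop
vertex -1.865 3.779 2.47
vertex -0.863 2.54 1.771
vertex -0.602 5.303 1.58
endloop
endfacet
facet normal -0.534 0.076 0.842
outer loop
vertex -1.007 -1.072 4.693
vertex -0.641 -0.254 4.851
vertex -2.598 -0.148 3.6
endloop
endfacet
facet normal -0.403 -0.899 -0.173
outer loop
vertex -2.059 -0.226 2.749
vertex -1.007 -1.072 4.693
vertex -2.598 -0.148 3.6
endloop
endfacet
facet normal -0.534 0.077 0.842
outer loop
vertex -2.598 -0.148 3.6
vertex -0.641 -0.254 4.851
vertex -2.232 0.67 3.757
endloop
endfacet
facet normal -0.744 0.431 -0.511
outer loop
vertex -2.232 0.67 3.757
vertex -2.059 -0.226 2.749
vertex -2.598 -0.148 3.6
endloop
endfacet
facet normal 0.744 -0.431 0.511
outer loop
vertex -1.007 -1.072 4.693
vertex -0.102 -0.332 4.0
vertex -0.641 -0.254 4.851
endloop
endfacet
facet normal -0.403 -0.899 -0.173
outer loop
vertex -0.468 -1.15 3.843
vertex -1.007 -1.072 4.693
vertex -2.059 -0.226 2.749
endloop
endfacet
facet normal 0.744 -0.431 0.511
outer loop
vertex -0.468 -1.15 3.843
vertex -0.102 -0.332 4.0
vertex -1.007 -1.072 4.693
endloop
endfacet
facet normal 0.403 0.899 0.173
outer loop
vertex -0.641 -0.254 4.851
vertex -0.102 -0.332 4.0
vertex -2.232 0.67 3.757
endloop
endfacet
facet normal -0.743 0.431 -0.511
outer loop
vertex -1.693 0.592 2.907
vertex -2.059 -0.226 2.749
vertex -2.232 0.67 3.757
endloop
endfacet
facet normal 0.403 0.899 0.173
outer loop
vertex -2.232 0.67 3.757
vertex -0.102 -0.332 4.0
vertex -1.693 0.592 2.907
endloop
endfacet
facet normal 0.534 -0.077 -0.842
outer loop
vertex -1.693 0.592 2.907
vertex -0.468 -1.15 3.843
vertex -2.059 -0.226 2.749
endloop
endfacet
facet normal 0.534 -0.077 -0.842
outer loop
vertex -0.102 -0.332 4.0
vertex -0.468 -1.15 3.843
vertex -1.693 0.592 2.907
endloop
endfacet

endsolid


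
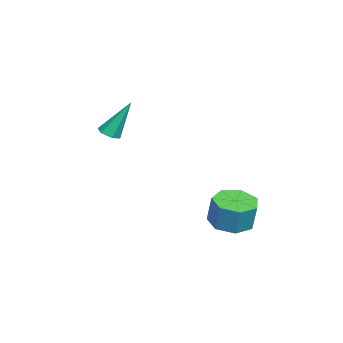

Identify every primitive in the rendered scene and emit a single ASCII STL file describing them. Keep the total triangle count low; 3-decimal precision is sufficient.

solid 
facet normal 0.105 -0.459 -0.882
outer loop
vertex -1.941 -2.414 0.363
vertex -2.377 -2.156 0.177
vertex -1.888 -1.935 0.12
endloop
endfacet
facet normal 0.939 0.067 0.336
outer loop
vertex -1.941 -2.414 0.363
vertex -1.888 -1.935 0.12
vertex -2.583 -1.244 1.923
endloop
endfacet
facet normal 0.105 -0.461 -0.881
outer loop
vertex -1.888 -1.935 0.12
vertex -2.377 -2.156 0.177
vertex -2.324 -1.677 -0.067
endloop
endfacet
facet normal 0.541 0.834 -0.111
outer loop
vertex -1.888 -1.935 0.12
vertex -2.324 -1.677 -0.067
vertex -2.583 -1.244 1.923
endloop
endfacet
facet normal 0.103 -0.460 -0.882
outer loop
vertex -2.324 -1.677 -0.067
vertex -2.377 -2.156 0.177
vertex -2.813 -1.897 -0.009
endloop
endfacet
facet normal -0.422 0.873 -0.245
outer loop
vertex -2.324 -1.677 -0.067
vertex -2.813 -1.897 -0.009
vertex -2.583 -1.244 1.923
endloop
endfacet
facet normal 0.104 -0.459 -0.882
outer loop
vertex -2.813 -1.897 -0.009
vertex -2.377 -2.156 0.177
vertex -2.867 -2.376 0.234
endloop
endfacet
facet normal -0.987 0.146 0.068
outer loop
vertex -2.813 -1.897 -0.009
vertex -2.867 -2.376 0.234
vertex -2.583 -1.244 1.923
endloop
endfacet
facet normal 0.105 -0.462 -0.881
outer loop
vertex -2.867 -2.376 0.234
vertex -2.377 -2.156 0.177
vertex -2.431 -2.634 0.421
endloop
endfacet
facet normal -0.589 -0.622 0.516
outer loop
vertex -2.867 -2.376 0.234
vertex -2.431 -2.634 0.421
vertex -2.583 -1.244 1.923
endloop
endfacet
facet normal 0.103 -0.461 -0.881
outer loop
vertex -2.431 -2.634 0.421
vertex -2.377 -2.156 0.177
vertex -1.941 -2.414 0.363
endloop
endfacet
facet normal 0.374 -0.662 0.650
outer loop
vertex -2.431 -2.634 0.421
vertex -1.941 -2.414 0.363
vertex -2.583 -1.244 1.923
endloop
endfacet
facet normal -0.194 -0.159 -0.968
outer loop
vertex -0.146 3.405 -4.265
vertex -1.063 3.111 -4.033
vertex -0.742 4.023 -4.247
endloop
endfacet
facet normal 0.693 0.676 -0.249
outer loop
vertex -0.146 3.405 -4.265
vertex -0.742 4.023 -4.247
vertex 0.119 3.622 -2.938
endloop
endfacet
facet normal 0.694 0.675 -0.250
outer loop
vertex 0.119 3.622 -2.938
vertex -0.742 4.023 -4.247
vertex -0.477 4.241 -2.92
endloop
endfacet
facet normal 0.194 0.158 0.968
outer loop
vertex 0.119 3.622 -2.938
vertex -0.477 4.241 -2.92
vertex -0.797 3.329 -2.707
endloop
endfacet
facet normal -0.194 -0.159 -0.968
outer loop
vertex -0.742 4.023 -4.247
vertex -1.063 3.111 -4.033
vertex -1.58 3.955 -4.068
endloop
endfacet
facet normal -0.110 0.984 -0.140
outer loop
vertex -0.742 4.023 -4.247
vertex -1.58 3.955 -4.068
vertex -0.477 4.241 -2.92
endloop
endfacet
facet normal -0.111 0.984 -0.139
outer loop
vertex -0.477 4.241 -2.92
vertex -1.58 3.955 -4.068
vertex -1.314 4.172 -2.742
endloop
endfacet
facet normal 0.193 0.158 0.968
outer loop
vertex -0.477 4.241 -2.92
vertex -1.314 4.172 -2.742
vertex -0.797 3.329 -2.707
endloop
endfacet
facet normal -0.194 -0.159 -0.968
outer loop
vertex -1.58 3.955 -4.068
vertex -1.063 3.111 -4.033
vertex -2.028 3.251 -3.863
endloop
endfacet
facet normal -0.831 0.551 0.077
outer loop
vertex -1.58 3.955 -4.068
vertex -2.028 3.251 -3.863
vertex -1.314 4.172 -2.742
endloop
endfacet
facet normal -0.831 0.552 0.076
outer loop
vertex -1.314 4.172 -2.742
vertex -2.028 3.251 -3.863
vertex -1.762 3.469 -2.537
endloop
endfacet
facet normal 0.194 0.159 0.968
outer loop
vertex -1.314 4.172 -2.742
vertex -1.762 3.469 -2.537
vertex -0.797 3.329 -2.707
endloop
endfacet
facet normal -0.194 -0.159 -0.968
outer loop
vertex -2.028 3.251 -3.863
vertex -1.063 3.111 -4.033
vertex -1.749 2.442 -3.786
endloop
endfacet
facet normal -0.926 -0.297 0.235
outer loop
vertex -2.028 3.251 -3.863
vertex -1.749 2.442 -3.786
vertex -1.762 3.469 -2.537
endloop
endfacet
facet normal -0.926 -0.296 0.234
outer loop
vertex -1.762 3.469 -2.537
vertex -1.749 2.442 -3.786
vertex -1.484 2.66 -2.46
endloop
endfacet
facet normal 0.194 0.159 0.968
outer loop
vertex -1.762 3.469 -2.537
vertex -1.484 2.66 -2.46
vertex -0.797 3.329 -2.707
endloop
endfacet
facet normal -0.194 -0.159 -0.968
outer loop
vertex -1.749 2.442 -3.786
vertex -1.063 3.111 -4.033
vertex -0.954 2.137 -3.895
endloop
endfacet
facet normal -0.324 -0.921 0.216
outer loop
vertex -1.749 2.442 -3.786
vertex -0.954 2.137 -3.895
vertex -1.484 2.66 -2.46
endloop
endfacet
facet normal -0.324 -0.921 0.216
outer loop
vertex -1.484 2.66 -2.46
vertex -0.954 2.137 -3.895
vertex -0.688 2.354 -2.569
endloop
endfacet
facet normal 0.194 0.159 0.968
outer loop
vertex -1.484 2.66 -2.46
vertex -0.688 2.354 -2.569
vertex -0.797 3.329 -2.707
endloop
endfacet
facet normal -0.193 -0.159 -0.968
outer loop
vertex -0.954 2.137 -3.895
vertex -1.063 3.111 -4.033
vertex -0.24 2.566 -4.108
endloop
endfacet
facet normal 0.522 -0.852 0.035
outer loop
vertex -0.954 2.137 -3.895
vertex -0.24 2.566 -4.108
vertex -0.688 2.354 -2.569
endloop
endfacet
facet normal 0.523 -0.852 0.035
outer loop
vertex -0.688 2.354 -2.569
vertex -0.24 2.566 -4.108
vertex 0.025 2.783 -2.782
endloop
endfacet
facet normal 0.194 0.159 0.968
outer loop
vertex -0.688 2.354 -2.569
vertex 0.025 2.783 -2.782
vertex -0.797 3.329 -2.707
endloop
endfacet
facet normal -0.194 -0.159 -0.968
outer loop
vertex -0.24 2.566 -4.108
vertex -1.063 3.111 -4.033
vertex -0.146 3.405 -4.265
endloop
endfacet
facet normal 0.975 -0.141 -0.172
outer loop
vertex -0.24 2.566 -4.108
vertex -0.146 3.405 -4.265
vertex 0.025 2.783 -2.782
endloop
endfacet
facet normal 0.975 -0.141 -0.172
outer loop
vertex 0.025 2.783 -2.782
vertex -0.146 3.405 -4.265
vertex 0.119 3.622 -2.938
endloop
endfacet
facet normal 0.194 0.158 0.968
outer loop
vertex 0.025 2.783 -2.782
vertex 0.119 3.622 -2.938
vertex -0.797 3.329 -2.707
endloop
endfacet

endsolid


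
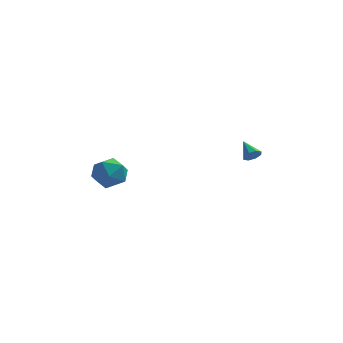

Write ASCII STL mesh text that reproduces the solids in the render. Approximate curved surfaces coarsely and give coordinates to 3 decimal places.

solid 
facet normal 0.504 -0.676 -0.538
outer loop
vertex 3.868 0.518 -1.375
vertex 3.654 0.691 -1.793
vertex 4.071 0.799 -1.538
endloop
endfacet
facet normal 0.432 0.199 0.880
outer loop
vertex 3.868 0.518 -1.375
vertex 4.071 0.799 -1.538
vertex 3.106 1.429 -1.207
endloop
endfacet
facet normal 0.503 -0.678 -0.536
outer loop
vertex 4.071 0.799 -1.538
vertex 3.654 0.691 -1.793
vertex 4.03 1.016 -1.851
endloop
endfacet
facet normal 0.593 0.696 0.405
outer loop
vertex 4.071 0.799 -1.538
vertex 4.03 1.016 -1.851
vertex 3.106 1.429 -1.207
endloop
endfacet
facet normal 0.502 -0.677 -0.539
outer loop
vertex 4.03 1.016 -1.851
vertex 3.654 0.691 -1.793
vertex 3.768 1.043 -2.129
endloop
endfacet
facet normal 0.292 0.939 -0.184
outer loop
vertex 4.03 1.016 -1.851
vertex 3.768 1.043 -2.129
vertex 3.106 1.429 -1.207
endloop
endfacet
facet normal 0.504 -0.676 -0.537
outer loop
vertex 3.768 1.043 -2.129
vertex 3.654 0.691 -1.793
vertex 3.44 0.863 -2.21
endloop
endfacet
facet normal -0.297 0.786 -0.542
outer loop
vertex 3.768 1.043 -2.129
vertex 3.44 0.863 -2.21
vertex 3.106 1.429 -1.207
endloop
endfacet
facet normal 0.503 -0.677 -0.537
outer loop
vertex 3.44 0.863 -2.21
vertex 3.654 0.691 -1.793
vertex 3.237 0.583 -2.047
endloop
endfacet
facet normal -0.824 0.330 -0.460
outer loop
vertex 3.44 0.863 -2.21
vertex 3.237 0.583 -2.047
vertex 3.106 1.429 -1.207
endloop
endfacet
facet normal 0.503 -0.677 -0.537
outer loop
vertex 3.237 0.583 -2.047
vertex 3.654 0.691 -1.793
vertex 3.278 0.366 -1.735
endloop
endfacet
facet normal -0.986 -0.166 0.014
outer loop
vertex 3.237 0.583 -2.047
vertex 3.278 0.366 -1.735
vertex 3.106 1.429 -1.207
endloop
endfacet
facet normal 0.502 -0.677 -0.537
outer loop
vertex 3.278 0.366 -1.735
vertex 3.654 0.691 -1.793
vertex 3.54 0.339 -1.456
endloop
endfacet
facet normal -0.684 -0.410 0.603
outer loop
vertex 3.278 0.366 -1.735
vertex 3.54 0.339 -1.456
vertex 3.106 1.429 -1.207
endloop
endfacet
facet normal 0.502 -0.677 -0.538
outer loop
vertex 3.54 0.339 -1.456
vertex 3.654 0.691 -1.793
vertex 3.868 0.518 -1.375
endloop
endfacet
facet normal -0.097 -0.258 0.961
outer loop
vertex 3.54 0.339 -1.456
vertex 3.868 0.518 -1.375
vertex 3.106 1.429 -1.207
endloop
endfacet
facet normal 0.274 0.939 0.208
outer loop
vertex -3.302 0.665 -3.319
vertex -3.064 0.385 -2.368
vertex -2.359 0.342 -3.103
endloop
endfacet
facet normal 0.381 0.789 -0.483
outer loop
vertex -3.302 0.665 -3.319
vertex -2.359 0.342 -3.103
vertex -2.818 0.038 -3.962
endloop
endfacet
facet normal -0.245 0.595 -0.765
outer loop
vertex -3.302 0.665 -3.319
vertex -2.818 0.038 -3.962
vertex -3.807 -0.106 -3.757
endloop
endfacet
facet normal -0.738 0.626 -0.251
outer loop
vertex -3.302 0.665 -3.319
vertex -3.807 -0.106 -3.757
vertex -3.959 0.109 -2.772
endloop
endfacet
facet normal -0.417 0.838 0.351
outer loop
vertex -3.302 0.665 -3.319
vertex -3.959 0.109 -2.772
vertex -3.064 0.385 -2.368
endloop
endfacet
facet normal 0.822 0.230 -0.521
outer loop
vertex -2.818 0.038 -3.962
vertex -2.359 0.342 -3.103
vertex -2.281 -0.629 -3.408
endloop
endfacet
facet normal 0.650 0.472 0.596
outer loop
vertex -2.359 0.342 -3.103
vertex -3.064 0.385 -2.368
vertex -2.433 -0.414 -2.423
endloop
endfacet
facet normal -0.469 0.310 0.827
outer loop
vertex -3.064 0.385 -2.368
vertex -3.959 0.109 -2.772
vertex -3.422 -0.558 -2.218
endloop
endfacet
facet normal -0.989 -0.034 -0.145
outer loop
vertex -3.959 0.109 -2.772
vertex -3.807 -0.106 -3.757
vertex -3.881 -0.862 -3.077
endloop
endfacet
facet normal -0.191 -0.083 -0.978
outer loop
vertex -3.807 -0.106 -3.757
vertex -2.818 0.038 -3.962
vertex -3.176 -0.905 -3.812
endloop
endfacet
facet normal 0.738 -0.626 0.251
outer loop
vertex -2.938 -1.185 -2.861
vertex -2.281 -0.629 -3.408
vertex -2.433 -0.414 -2.423
endloop
endfacet
facet normal 0.245 -0.595 0.765
outer loop
vertex -2.938 -1.185 -2.861
vertex -2.433 -0.414 -2.423
vertex -3.422 -0.558 -2.218
endloop
endfacet
facet normal -0.381 -0.789 0.483
outer loop
vertex -2.938 -1.185 -2.861
vertex -3.422 -0.558 -2.218
vertex -3.881 -0.862 -3.077
endloop
endfacet
facet normal -0.274 -0.939 -0.208
outer loop
vertex -2.938 -1.185 -2.861
vertex -3.881 -0.862 -3.077
vertex -3.176 -0.905 -3.812
endloop
endfacet
facet normal 0.417 -0.838 -0.351
outer loop
vertex -2.938 -1.185 -2.861
vertex -3.176 -0.905 -3.812
vertex -2.281 -0.629 -3.408
endloop
endfacet
facet normal 0.989 0.034 0.145
outer loop
vertex -2.433 -0.414 -2.423
vertex -2.281 -0.629 -3.408
vertex -2.359 0.342 -3.103
endloop
endfacet
facet normal 0.191 0.083 0.978
outer loop
vertex -3.422 -0.558 -2.218
vertex -2.433 -0.414 -2.423
vertex -3.064 0.385 -2.368
endloop
endfacet
facet normal -0.822 -0.230 0.521
outer loop
vertex -3.881 -0.862 -3.077
vertex -3.422 -0.558 -2.218
vertex -3.959 0.109 -2.772
endloop
endfacet
facet normal -0.650 -0.472 -0.596
outer loop
vertex -3.176 -0.905 -3.812
vertex -3.881 -0.862 -3.077
vertex -3.807 -0.106 -3.757
endloop
endfacet
facet normal 0.469 -0.310 -0.827
outer loop
vertex -2.281 -0.629 -3.408
vertex -3.176 -0.905 -3.812
vertex -2.818 0.038 -3.962
endloop
endfacet

endsolid


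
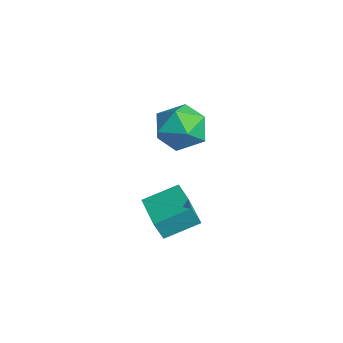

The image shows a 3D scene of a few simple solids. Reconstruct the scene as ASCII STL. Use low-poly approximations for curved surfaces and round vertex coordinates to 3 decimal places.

solid 
facet normal -0.995 0.093 0.027
outer loop
vertex -2.933 -3.646 -1.211
vertex -2.77 -2.094 -0.561
vertex -2.921 -3.229 -2.208
endloop
endfacet
facet normal -0.096 -0.918 -0.385
outer loop
vertex -1.03 -3.406 -2.259
vertex -2.933 -3.646 -1.211
vertex -2.921 -3.229 -2.208
endloop
endfacet
facet normal -0.995 0.093 0.027
outer loop
vertex -2.921 -3.229 -2.208
vertex -2.77 -2.094 -0.561
vertex -2.758 -1.678 -1.558
endloop
endfacet
facet normal 0.011 0.385 -0.923
outer loop
vertex -2.758 -1.678 -1.558
vertex -1.03 -3.406 -2.259
vertex -2.921 -3.229 -2.208
endloop
endfacet
facet normal -0.011 -0.385 0.923
outer loop
vertex -2.933 -3.646 -1.211
vertex -0.879 -2.271 -0.612
vertex -2.77 -2.094 -0.561
endloop
endfacet
facet normal -0.096 -0.918 -0.384
outer loop
vertex -1.042 -3.822 -1.262
vertex -2.933 -3.646 -1.211
vertex -1.03 -3.406 -2.259
endloop
endfacet
facet normal -0.011 -0.386 0.923
outer loop
vertex -1.042 -3.822 -1.262
vertex -0.879 -2.271 -0.612
vertex -2.933 -3.646 -1.211
endloop
endfacet
facet normal 0.096 0.918 0.384
outer loop
vertex -2.77 -2.094 -0.561
vertex -0.879 -2.271 -0.612
vertex -2.758 -1.678 -1.558
endloop
endfacet
facet normal 0.011 0.385 -0.923
outer loop
vertex -0.867 -1.854 -1.609
vertex -1.03 -3.406 -2.259
vertex -2.758 -1.678 -1.558
endloop
endfacet
facet normal 0.096 0.918 0.385
outer loop
vertex -2.758 -1.678 -1.558
vertex -0.879 -2.271 -0.612
vertex -0.867 -1.854 -1.609
endloop
endfacet
facet normal 0.995 -0.093 -0.027
outer loop
vertex -0.867 -1.854 -1.609
vertex -1.042 -3.822 -1.262
vertex -1.03 -3.406 -2.259
endloop
endfacet
facet normal 0.995 -0.093 -0.027
outer loop
vertex -0.879 -2.271 -0.612
vertex -1.042 -3.822 -1.262
vertex -0.867 -1.854 -1.609
endloop
endfacet
facet normal -0.783 0.621 0.048
outer loop
vertex -2.644 -1.072 3.089
vertex -3.415 -2.032 2.932
vertex -3.073 -1.69 4.075
endloop
endfacet
facet normal -0.238 0.866 0.439
outer loop
vertex -2.644 -1.072 3.089
vertex -3.073 -1.69 4.075
vertex -1.883 -1.341 4.032
endloop
endfacet
facet normal 0.324 0.946 0.008
outer loop
vertex -2.644 -1.072 3.089
vertex -1.883 -1.341 4.032
vertex -1.489 -1.466 2.862
endloop
endfacet
facet normal 0.128 0.750 -0.649
outer loop
vertex -2.644 -1.072 3.089
vertex -1.489 -1.466 2.862
vertex -2.436 -1.893 2.182
endloop
endfacet
facet normal -0.556 0.549 -0.624
outer loop
vertex -2.644 -1.072 3.089
vertex -2.436 -1.893 2.182
vertex -3.415 -2.032 2.932
endloop
endfacet
facet normal -0.075 0.370 0.926
outer loop
vertex -1.883 -1.341 4.032
vertex -3.073 -1.69 4.075
vertex -2.184 -2.467 4.458
endloop
endfacet
facet normal -0.955 -0.026 0.294
outer loop
vertex -3.073 -1.69 4.075
vertex -3.415 -2.032 2.932
vertex -3.131 -2.894 3.778
endloop
endfacet
facet normal -0.589 -0.143 -0.795
outer loop
vertex -3.415 -2.032 2.932
vertex -2.436 -1.893 2.182
vertex -2.737 -3.019 2.608
endloop
endfacet
facet normal 0.518 0.181 -0.836
outer loop
vertex -2.436 -1.893 2.182
vertex -1.489 -1.466 2.862
vertex -1.547 -2.67 2.565
endloop
endfacet
facet normal 0.836 0.499 0.228
outer loop
vertex -1.489 -1.466 2.862
vertex -1.883 -1.341 4.032
vertex -1.205 -2.328 3.708
endloop
endfacet
facet normal -0.128 -0.750 0.649
outer loop
vertex -1.976 -3.288 3.551
vertex -2.184 -2.467 4.458
vertex -3.131 -2.894 3.778
endloop
endfacet
facet normal -0.324 -0.946 -0.008
outer loop
vertex -1.976 -3.288 3.551
vertex -3.131 -2.894 3.778
vertex -2.737 -3.019 2.608
endloop
endfacet
facet normal 0.238 -0.866 -0.439
outer loop
vertex -1.976 -3.288 3.551
vertex -2.737 -3.019 2.608
vertex -1.547 -2.67 2.565
endloop
endfacet
facet normal 0.783 -0.621 -0.048
outer loop
vertex -1.976 -3.288 3.551
vertex -1.547 -2.67 2.565
vertex -1.205 -2.328 3.708
endloop
endfacet
facet normal 0.556 -0.549 0.624
outer loop
vertex -1.976 -3.288 3.551
vertex -1.205 -2.328 3.708
vertex -2.184 -2.467 4.458
endloop
endfacet
facet normal -0.518 -0.181 0.836
outer loop
vertex -3.131 -2.894 3.778
vertex -2.184 -2.467 4.458
vertex -3.073 -1.69 4.075
endloop
endfacet
facet normal -0.836 -0.499 -0.228
outer loop
vertex -2.737 -3.019 2.608
vertex -3.131 -2.894 3.778
vertex -3.415 -2.032 2.932
endloop
endfacet
facet normal 0.075 -0.370 -0.926
outer loop
vertex -1.547 -2.67 2.565
vertex -2.737 -3.019 2.608
vertex -2.436 -1.893 2.182
endloop
endfacet
facet normal 0.955 0.026 -0.294
outer loop
vertex -1.205 -2.328 3.708
vertex -1.547 -2.67 2.565
vertex -1.489 -1.466 2.862
endloop
endfacet
facet normal 0.589 0.143 0.795
outer loop
vertex -2.184 -2.467 4.458
vertex -1.205 -2.328 3.708
vertex -1.883 -1.341 4.032
endloop
endfacet

endsolid


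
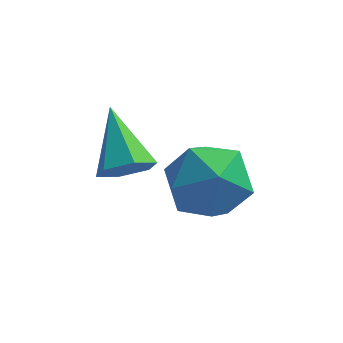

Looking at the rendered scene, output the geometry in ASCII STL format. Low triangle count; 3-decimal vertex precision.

solid 
facet normal 0.191 -0.036 0.981
outer loop
vertex 3.24 1.244 3.189
vertex 2.125 0.926 3.395
vertex 2.946 0.104 3.205
endloop
endfacet
facet normal 0.776 -0.192 0.601
outer loop
vertex 3.24 1.244 3.189
vertex 2.946 0.104 3.205
vertex 3.684 0.51 2.382
endloop
endfacet
facet normal 0.916 0.362 0.175
outer loop
vertex 3.24 1.244 3.189
vertex 3.684 0.51 2.382
vertex 3.32 1.584 2.065
endloop
endfacet
facet normal 0.418 0.861 0.290
outer loop
vertex 3.24 1.244 3.189
vertex 3.32 1.584 2.065
vertex 2.356 1.841 2.691
endloop
endfacet
facet normal -0.029 0.614 0.789
outer loop
vertex 3.24 1.244 3.189
vertex 2.356 1.841 2.691
vertex 2.125 0.926 3.395
endloop
endfacet
facet normal 0.627 -0.755 0.190
outer loop
vertex 3.684 0.51 2.382
vertex 2.946 0.104 3.205
vertex 2.844 -0.261 2.089
endloop
endfacet
facet normal -0.318 -0.503 0.803
outer loop
vertex 2.946 0.104 3.205
vertex 2.125 0.926 3.395
vertex 1.88 -0.004 2.715
endloop
endfacet
facet normal -0.676 0.549 0.492
outer loop
vertex 2.125 0.926 3.395
vertex 2.356 1.841 2.691
vertex 1.516 1.07 2.398
endloop
endfacet
facet normal 0.049 0.948 -0.314
outer loop
vertex 2.356 1.841 2.691
vertex 3.32 1.584 2.065
vertex 2.254 1.476 1.575
endloop
endfacet
facet normal 0.854 0.141 -0.501
outer loop
vertex 3.32 1.584 2.065
vertex 3.684 0.51 2.382
vertex 3.075 0.654 1.385
endloop
endfacet
facet normal -0.418 -0.861 -0.290
outer loop
vertex 1.96 0.336 1.591
vertex 2.844 -0.261 2.089
vertex 1.88 -0.004 2.715
endloop
endfacet
facet normal -0.916 -0.362 -0.175
outer loop
vertex 1.96 0.336 1.591
vertex 1.88 -0.004 2.715
vertex 1.516 1.07 2.398
endloop
endfacet
facet normal -0.776 0.192 -0.601
outer loop
vertex 1.96 0.336 1.591
vertex 1.516 1.07 2.398
vertex 2.254 1.476 1.575
endloop
endfacet
facet normal -0.191 0.036 -0.981
outer loop
vertex 1.96 0.336 1.591
vertex 2.254 1.476 1.575
vertex 3.075 0.654 1.385
endloop
endfacet
facet normal 0.029 -0.614 -0.789
outer loop
vertex 1.96 0.336 1.591
vertex 3.075 0.654 1.385
vertex 2.844 -0.261 2.089
endloop
endfacet
facet normal -0.049 -0.948 0.314
outer loop
vertex 1.88 -0.004 2.715
vertex 2.844 -0.261 2.089
vertex 2.946 0.104 3.205
endloop
endfacet
facet normal -0.854 -0.141 0.501
outer loop
vertex 1.516 1.07 2.398
vertex 1.88 -0.004 2.715
vertex 2.125 0.926 3.395
endloop
endfacet
facet normal -0.627 0.755 -0.190
outer loop
vertex 2.254 1.476 1.575
vertex 1.516 1.07 2.398
vertex 2.356 1.841 2.691
endloop
endfacet
facet normal 0.318 0.503 -0.803
outer loop
vertex 3.075 0.654 1.385
vertex 2.254 1.476 1.575
vertex 3.32 1.584 2.065
endloop
endfacet
facet normal 0.676 -0.549 -0.492
outer loop
vertex 2.844 -0.261 2.089
vertex 3.075 0.654 1.385
vertex 3.684 0.51 2.382
endloop
endfacet
facet normal 0.355 -0.736 -0.576
outer loop
vertex 0.756 1.381 2.248
vertex 0.488 1.741 1.623
vertex 1.2 1.887 1.875
endloop
endfacet
facet normal 0.576 0.093 0.812
outer loop
vertex 0.756 1.381 2.248
vertex 1.2 1.887 1.875
vertex -0.188 3.139 2.717
endloop
endfacet
facet normal 0.355 -0.736 -0.576
outer loop
vertex 1.2 1.887 1.875
vertex 0.488 1.741 1.623
vertex 0.932 2.247 1.25
endloop
endfacet
facet normal 0.701 0.706 0.106
outer loop
vertex 1.2 1.887 1.875
vertex 0.932 2.247 1.25
vertex -0.188 3.139 2.717
endloop
endfacet
facet normal 0.355 -0.736 -0.576
outer loop
vertex 0.932 2.247 1.25
vertex 0.488 1.741 1.623
vertex 0.219 2.101 0.997
endloop
endfacet
facet normal 0.007 0.857 -0.515
outer loop
vertex 0.932 2.247 1.25
vertex 0.219 2.101 0.997
vertex -0.188 3.139 2.717
endloop
endfacet
facet normal 0.355 -0.736 -0.576
outer loop
vertex 0.219 2.101 0.997
vertex 0.488 1.741 1.623
vertex -0.225 1.595 1.37
endloop
endfacet
facet normal -0.812 0.395 -0.430
outer loop
vertex 0.219 2.101 0.997
vertex -0.225 1.595 1.37
vertex -0.188 3.139 2.717
endloop
endfacet
facet normal 0.355 -0.735 -0.577
outer loop
vertex -0.225 1.595 1.37
vertex 0.488 1.741 1.623
vertex 0.043 1.234 1.995
endloop
endfacet
facet normal -0.936 -0.218 0.276
outer loop
vertex -0.225 1.595 1.37
vertex 0.043 1.234 1.995
vertex -0.188 3.139 2.717
endloop
endfacet
facet normal 0.356 -0.735 -0.576
outer loop
vertex 0.043 1.234 1.995
vertex 0.488 1.741 1.623
vertex 0.756 1.381 2.248
endloop
endfacet
facet normal -0.242 -0.369 0.897
outer loop
vertex 0.043 1.234 1.995
vertex 0.756 1.381 2.248
vertex -0.188 3.139 2.717
endloop
endfacet

endsolid


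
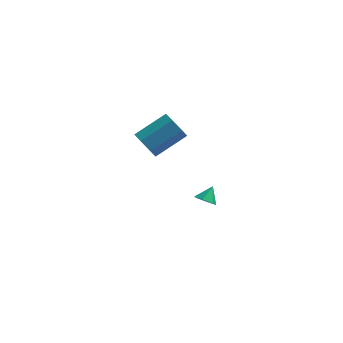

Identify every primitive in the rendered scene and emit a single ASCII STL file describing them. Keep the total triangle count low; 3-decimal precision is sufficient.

solid 
facet normal -0.338 -0.655 -0.675
outer loop
vertex -0.763 -0.5 -3.37
vertex -1.251 -0.051 -3.561
vertex -0.636 -0.046 -3.874
endloop
endfacet
facet normal 0.971 -0.005 0.240
outer loop
vertex -0.763 -0.5 -3.37
vertex -0.636 -0.046 -3.874
vertex -0.889 0.651 -2.839
endloop
endfacet
facet normal -0.338 -0.655 -0.675
outer loop
vertex -0.636 -0.046 -3.874
vertex -1.251 -0.051 -3.561
vertex -1.124 0.403 -4.065
endloop
endfacet
facet normal 0.707 0.654 -0.268
outer loop
vertex -0.636 -0.046 -3.874
vertex -1.124 0.403 -4.065
vertex -0.889 0.651 -2.839
endloop
endfacet
facet normal -0.337 -0.656 -0.676
outer loop
vertex -1.124 0.403 -4.065
vertex -1.251 -0.051 -3.561
vertex -1.739 0.398 -3.753
endloop
endfacet
facet normal -0.099 0.979 -0.179
outer loop
vertex -1.124 0.403 -4.065
vertex -1.739 0.398 -3.753
vertex -0.889 0.651 -2.839
endloop
endfacet
facet normal -0.338 -0.656 -0.675
outer loop
vertex -1.739 0.398 -3.753
vertex -1.251 -0.051 -3.561
vertex -1.866 -0.055 -3.249
endloop
endfacet
facet normal -0.641 0.644 0.418
outer loop
vertex -1.739 0.398 -3.753
vertex -1.866 -0.055 -3.249
vertex -0.889 0.651 -2.839
endloop
endfacet
facet normal -0.338 -0.655 -0.675
outer loop
vertex -1.866 -0.055 -3.249
vertex -1.251 -0.051 -3.561
vertex -1.378 -0.504 -3.058
endloop
endfacet
facet normal -0.377 -0.016 0.926
outer loop
vertex -1.866 -0.055 -3.249
vertex -1.378 -0.504 -3.058
vertex -0.889 0.651 -2.839
endloop
endfacet
facet normal -0.338 -0.655 -0.675
outer loop
vertex -1.378 -0.504 -3.058
vertex -1.251 -0.051 -3.561
vertex -0.763 -0.5 -3.37
endloop
endfacet
facet normal 0.427 -0.340 0.838
outer loop
vertex -1.378 -0.504 -3.058
vertex -0.763 -0.5 -3.37
vertex -0.889 0.651 -2.839
endloop
endfacet
facet normal -0.735 -0.479 -0.479
outer loop
vertex -3.637 -3.338 2.815
vertex -4.267 -2.853 3.297
vertex -3.873 -2.642 2.482
endloop
endfacet
facet normal 0.611 -0.163 -0.774
outer loop
vertex -3.637 -3.338 2.815
vertex -3.873 -2.642 2.482
vertex -2.063 -2.312 3.841
endloop
endfacet
facet normal 0.611 -0.164 -0.774
outer loop
vertex -2.063 -2.312 3.841
vertex -3.873 -2.642 2.482
vertex -2.299 -1.616 3.507
endloop
endfacet
facet normal 0.735 0.479 0.479
outer loop
vertex -2.063 -2.312 3.841
vertex -2.299 -1.616 3.507
vertex -2.693 -1.827 4.323
endloop
endfacet
facet normal -0.735 -0.480 -0.479
outer loop
vertex -3.873 -2.642 2.482
vertex -4.267 -2.853 3.297
vertex -4.406 -2.105 2.762
endloop
endfacet
facet normal 0.152 0.572 -0.806
outer loop
vertex -3.873 -2.642 2.482
vertex -4.406 -2.105 2.762
vertex -2.299 -1.616 3.507
endloop
endfacet
facet normal 0.152 0.572 -0.806
outer loop
vertex -2.299 -1.616 3.507
vertex -4.406 -2.105 2.762
vertex -2.832 -1.079 3.788
endloop
endfacet
facet normal 0.735 0.479 0.479
outer loop
vertex -2.299 -1.616 3.507
vertex -2.832 -1.079 3.788
vertex -2.693 -1.827 4.323
endloop
endfacet
facet normal -0.736 -0.479 -0.479
outer loop
vertex -4.406 -2.105 2.762
vertex -4.267 -2.853 3.297
vertex -4.834 -2.131 3.446
endloop
endfacet
facet normal -0.422 0.877 -0.230
outer loop
vertex -4.406 -2.105 2.762
vertex -4.834 -2.131 3.446
vertex -2.832 -1.079 3.788
endloop
endfacet
facet normal -0.421 0.877 -0.231
outer loop
vertex -2.832 -1.079 3.788
vertex -4.834 -2.131 3.446
vertex -3.26 -1.105 4.471
endloop
endfacet
facet normal 0.735 0.479 0.479
outer loop
vertex -2.832 -1.079 3.788
vertex -3.26 -1.105 4.471
vertex -2.693 -1.827 4.323
endloop
endfacet
facet normal -0.736 -0.479 -0.479
outer loop
vertex -4.834 -2.131 3.446
vertex -4.267 -2.853 3.297
vertex -4.835 -2.701 4.017
endloop
endfacet
facet normal -0.678 0.521 0.519
outer loop
vertex -4.834 -2.131 3.446
vertex -4.835 -2.701 4.017
vertex -3.26 -1.105 4.471
endloop
endfacet
facet normal -0.678 0.522 0.518
outer loop
vertex -3.26 -1.105 4.471
vertex -4.835 -2.701 4.017
vertex -3.262 -1.675 5.043
endloop
endfacet
facet normal 0.735 0.479 0.480
outer loop
vertex -3.26 -1.105 4.471
vertex -3.262 -1.675 5.043
vertex -2.693 -1.827 4.323
endloop
endfacet
facet normal -0.735 -0.480 -0.479
outer loop
vertex -4.835 -2.701 4.017
vertex -4.267 -2.853 3.297
vertex -4.408 -3.385 4.047
endloop
endfacet
facet normal -0.424 -0.226 0.877
outer loop
vertex -4.835 -2.701 4.017
vertex -4.408 -3.385 4.047
vertex -3.262 -1.675 5.043
endloop
endfacet
facet normal -0.423 -0.227 0.877
outer loop
vertex -3.262 -1.675 5.043
vertex -4.408 -3.385 4.047
vertex -2.835 -2.359 5.072
endloop
endfacet
facet normal 0.735 0.479 0.480
outer loop
vertex -3.262 -1.675 5.043
vertex -2.835 -2.359 5.072
vertex -2.693 -1.827 4.323
endloop
endfacet
facet normal -0.735 -0.480 -0.479
outer loop
vertex -4.408 -3.385 4.047
vertex -4.267 -2.853 3.297
vertex -3.875 -3.668 3.512
endloop
endfacet
facet normal 0.150 -0.804 0.575
outer loop
vertex -4.408 -3.385 4.047
vertex -3.875 -3.668 3.512
vertex -2.835 -2.359 5.072
endloop
endfacet
facet normal 0.149 -0.804 0.575
outer loop
vertex -2.835 -2.359 5.072
vertex -3.875 -3.668 3.512
vertex -2.301 -2.643 4.537
endloop
endfacet
facet normal 0.735 0.479 0.480
outer loop
vertex -2.835 -2.359 5.072
vertex -2.301 -2.643 4.537
vertex -2.693 -1.827 4.323
endloop
endfacet
facet normal -0.735 -0.480 -0.478
outer loop
vertex -3.875 -3.668 3.512
vertex -4.267 -2.853 3.297
vertex -3.637 -3.338 2.815
endloop
endfacet
facet normal 0.610 -0.777 -0.160
outer loop
vertex -3.875 -3.668 3.512
vertex -3.637 -3.338 2.815
vertex -2.301 -2.643 4.537
endloop
endfacet
facet normal 0.610 -0.776 -0.160
outer loop
vertex -2.301 -2.643 4.537
vertex -3.637 -3.338 2.815
vertex -2.063 -2.312 3.841
endloop
endfacet
facet normal 0.735 0.479 0.479
outer loop
vertex -2.301 -2.643 4.537
vertex -2.063 -2.312 3.841
vertex -2.693 -1.827 4.323
endloop
endfacet

endsolid


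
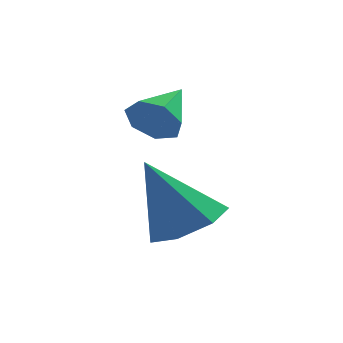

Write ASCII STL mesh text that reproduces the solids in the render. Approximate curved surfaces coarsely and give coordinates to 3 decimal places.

solid 
facet normal 0.473 -0.032 -0.881
outer loop
vertex 1.171 -2.106 -4.149
vertex 0.617 -2.994 -4.414
vertex 0.357 -1.961 -4.591
endloop
endfacet
facet normal -0.054 0.915 0.400
outer loop
vertex 1.171 -2.106 -4.149
vertex 0.357 -1.961 -4.591
vertex -0.417 -2.926 -2.486
endloop
endfacet
facet normal 0.473 -0.032 -0.881
outer loop
vertex 0.357 -1.961 -4.591
vertex 0.617 -2.994 -4.414
vertex -0.261 -2.595 -4.9
endloop
endfacet
facet normal -0.727 0.685 0.047
outer loop
vertex 0.357 -1.961 -4.591
vertex -0.261 -2.595 -4.9
vertex -0.417 -2.926 -2.486
endloop
endfacet
facet normal 0.473 -0.031 -0.880
outer loop
vertex -0.261 -2.595 -4.9
vertex 0.617 -2.994 -4.414
vertex -0.217 -3.529 -4.843
endloop
endfacet
facet normal -0.996 -0.051 -0.071
outer loop
vertex -0.261 -2.595 -4.9
vertex -0.217 -3.529 -4.843
vertex -0.417 -2.926 -2.486
endloop
endfacet
facet normal 0.473 -0.031 -0.880
outer loop
vertex -0.217 -3.529 -4.843
vertex 0.617 -2.994 -4.414
vertex 0.455 -4.061 -4.463
endloop
endfacet
facet normal -0.660 -0.739 0.133
outer loop
vertex -0.217 -3.529 -4.843
vertex 0.455 -4.061 -4.463
vertex -0.417 -2.926 -2.486
endloop
endfacet
facet normal 0.472 -0.031 -0.881
outer loop
vertex 0.455 -4.061 -4.463
vertex 0.617 -2.994 -4.414
vertex 1.249 -3.789 -4.047
endloop
endfacet
facet normal 0.029 -0.861 0.507
outer loop
vertex 0.455 -4.061 -4.463
vertex 1.249 -3.789 -4.047
vertex -0.417 -2.926 -2.486
endloop
endfacet
facet normal 0.472 -0.031 -0.881
outer loop
vertex 1.249 -3.789 -4.047
vertex 0.617 -2.994 -4.414
vertex 1.568 -2.919 -3.907
endloop
endfacet
facet normal 0.551 -0.326 0.768
outer loop
vertex 1.249 -3.789 -4.047
vertex 1.568 -2.919 -3.907
vertex -0.417 -2.926 -2.486
endloop
endfacet
facet normal 0.472 -0.032 -0.881
outer loop
vertex 1.568 -2.919 -3.907
vertex 0.617 -2.994 -4.414
vertex 1.171 -2.106 -4.149
endloop
endfacet
facet normal 0.514 0.465 0.720
outer loop
vertex 1.568 -2.919 -3.907
vertex 1.171 -2.106 -4.149
vertex -0.417 -2.926 -2.486
endloop
endfacet
facet normal -0.361 -0.848 -0.388
outer loop
vertex -0.029 -2.012 -1.014
vertex -0.335 -1.61 -1.607
vertex 0.371 -1.935 -1.554
endloop
endfacet
facet normal 0.806 -0.129 0.578
outer loop
vertex -0.029 -2.012 -1.014
vertex 0.371 -1.935 -1.554
vertex 0.235 -0.27 -0.993
endloop
endfacet
facet normal -0.361 -0.848 -0.389
outer loop
vertex 0.371 -1.935 -1.554
vertex -0.335 -1.61 -1.607
vertex 0.24 -1.613 -2.134
endloop
endfacet
facet normal 0.980 0.130 -0.149
outer loop
vertex 0.371 -1.935 -1.554
vertex 0.24 -1.613 -2.134
vertex 0.235 -0.27 -0.993
endloop
endfacet
facet normal -0.361 -0.848 -0.389
outer loop
vertex 0.24 -1.613 -2.134
vertex -0.335 -1.61 -1.607
vertex -0.325 -1.288 -2.318
endloop
endfacet
facet normal 0.528 0.551 -0.646
outer loop
vertex 0.24 -1.613 -2.134
vertex -0.325 -1.288 -2.318
vertex 0.235 -0.27 -0.993
endloop
endfacet
facet normal -0.362 -0.847 -0.389
outer loop
vertex -0.325 -1.288 -2.318
vertex -0.335 -1.61 -1.607
vertex -0.897 -1.205 -1.966
endloop
endfacet
facet normal -0.212 0.816 -0.537
outer loop
vertex -0.325 -1.288 -2.318
vertex -0.897 -1.205 -1.966
vertex 0.235 -0.27 -0.993
endloop
endfacet
facet normal -0.362 -0.847 -0.390
outer loop
vertex -0.897 -1.205 -1.966
vertex -0.335 -1.61 -1.607
vertex -1.047 -1.427 -1.344
endloop
endfacet
facet normal -0.681 0.726 0.095
outer loop
vertex -0.897 -1.205 -1.966
vertex -1.047 -1.427 -1.344
vertex 0.235 -0.27 -0.993
endloop
endfacet
facet normal -0.361 -0.848 -0.388
outer loop
vertex -1.047 -1.427 -1.344
vertex -0.335 -1.61 -1.607
vertex -0.66 -1.786 -0.92
endloop
endfacet
facet normal -0.527 0.348 0.776
outer loop
vertex -1.047 -1.427 -1.344
vertex -0.66 -1.786 -0.92
vertex 0.235 -0.27 -0.993
endloop
endfacet
facet normal -0.361 -0.848 -0.388
outer loop
vertex -0.66 -1.786 -0.92
vertex -0.335 -1.61 -1.607
vertex -0.029 -2.012 -1.014
endloop
endfacet
facet normal 0.136 -0.033 0.990
outer loop
vertex -0.66 -1.786 -0.92
vertex -0.029 -2.012 -1.014
vertex 0.235 -0.27 -0.993
endloop
endfacet

endsolid
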